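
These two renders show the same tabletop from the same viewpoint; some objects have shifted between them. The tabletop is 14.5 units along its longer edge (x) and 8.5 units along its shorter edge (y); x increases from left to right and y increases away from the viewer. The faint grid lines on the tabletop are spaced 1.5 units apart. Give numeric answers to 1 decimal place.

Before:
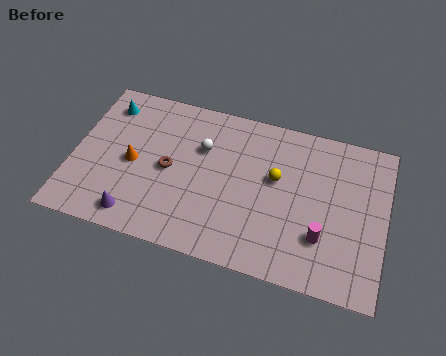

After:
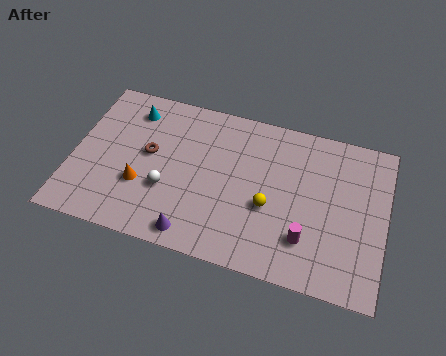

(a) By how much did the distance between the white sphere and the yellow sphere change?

+1.1

The distance was about 3.6 in the first image and 4.7 in the second, so they moved 1.1 units further apart.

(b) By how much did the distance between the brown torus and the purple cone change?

+1.2

They were about 3.2 units apart before and 4.4 after — 1.2 units further apart.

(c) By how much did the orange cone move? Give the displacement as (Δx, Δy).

(0.5, -1.1)

The orange cone was at about (2.8, 4.0) and moved to about (3.3, 2.9).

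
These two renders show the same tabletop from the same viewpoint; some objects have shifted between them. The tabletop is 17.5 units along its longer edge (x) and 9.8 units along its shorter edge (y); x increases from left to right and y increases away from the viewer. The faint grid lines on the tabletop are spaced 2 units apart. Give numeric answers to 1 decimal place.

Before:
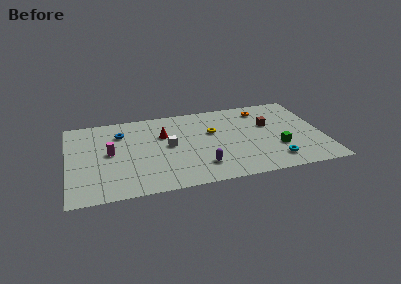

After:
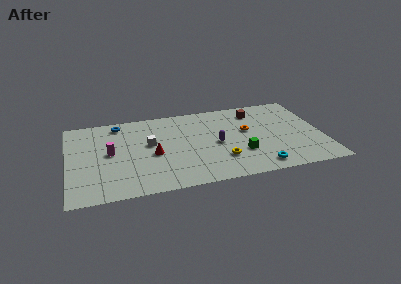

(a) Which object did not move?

the magenta cylinder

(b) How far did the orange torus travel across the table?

2.7

The orange torus moved from about (13.6, 8.1) to (12.4, 5.7), a distance of √(1.2² + 2.4²) ≈ 2.7.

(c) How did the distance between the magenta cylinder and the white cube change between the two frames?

-1.3

They were about 4.0 units apart before and 2.7 after — 1.3 units closer together.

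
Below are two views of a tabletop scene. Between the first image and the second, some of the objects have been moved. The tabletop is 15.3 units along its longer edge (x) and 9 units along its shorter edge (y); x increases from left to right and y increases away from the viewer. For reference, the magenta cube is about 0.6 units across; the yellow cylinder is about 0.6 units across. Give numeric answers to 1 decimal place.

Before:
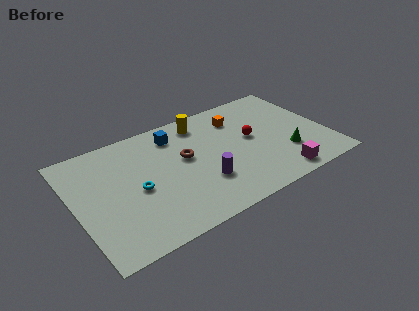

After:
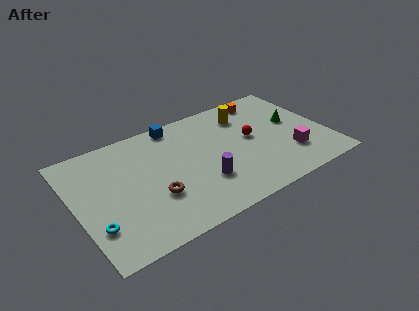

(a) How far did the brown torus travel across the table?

3.0

The brown torus was near (6.7, 5.2) before and (4.5, 3.1) after, so it travelled √(2.2² + 2.1²) ≈ 3.0 units.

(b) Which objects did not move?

the red sphere and the purple cylinder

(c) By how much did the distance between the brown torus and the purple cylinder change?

+0.4

The distance was about 2.5 in the first image and 2.9 in the second, so they moved 0.4 units further apart.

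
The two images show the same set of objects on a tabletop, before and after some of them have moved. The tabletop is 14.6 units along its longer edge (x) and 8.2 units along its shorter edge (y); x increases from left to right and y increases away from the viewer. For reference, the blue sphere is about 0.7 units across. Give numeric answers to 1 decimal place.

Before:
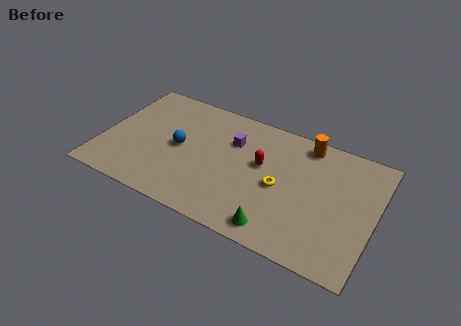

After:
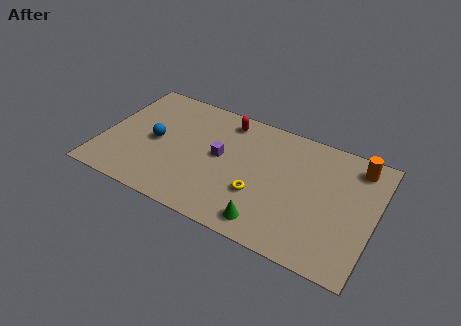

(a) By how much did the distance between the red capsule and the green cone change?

+2.6

Before: roughly 3.9 units apart; after: 6.5. That's 2.6 units further apart.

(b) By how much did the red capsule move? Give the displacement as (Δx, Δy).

(-2.2, 2.2)

The red capsule was at about (8.5, 4.8) and moved to about (6.3, 7.0).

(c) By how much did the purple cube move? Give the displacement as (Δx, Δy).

(-0.5, -1.3)

The purple cube was at about (6.8, 5.7) and moved to about (6.3, 4.4).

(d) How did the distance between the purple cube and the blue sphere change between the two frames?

+0.4

Before: roughly 3.1 units apart; after: 3.5. That's 0.4 units further apart.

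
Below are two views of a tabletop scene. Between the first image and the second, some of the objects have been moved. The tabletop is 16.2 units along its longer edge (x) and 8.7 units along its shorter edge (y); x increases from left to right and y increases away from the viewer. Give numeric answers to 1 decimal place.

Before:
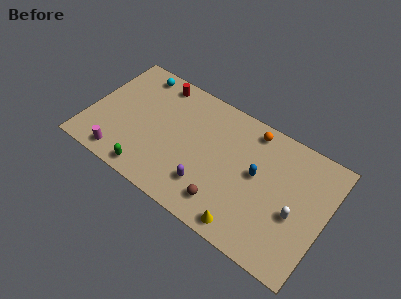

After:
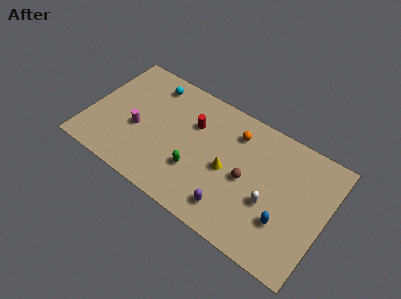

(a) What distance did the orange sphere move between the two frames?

1.3

The orange sphere was near (10.7, 7.6) before and (9.7, 6.8) after, so it travelled √(1.0² + 0.8²) ≈ 1.3 units.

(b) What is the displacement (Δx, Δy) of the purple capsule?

(1.8, -0.6)

The purple capsule was at about (8.5, 2.2) and moved to about (10.3, 1.6).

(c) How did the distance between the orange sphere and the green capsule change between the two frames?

-4.4

The distance was about 8.9 in the first image and 4.5 in the second, so they moved 4.4 units closer together.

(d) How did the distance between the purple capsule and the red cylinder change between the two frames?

-1.5

Before: roughly 7.0 units apart; after: 5.5. That's 1.5 units closer together.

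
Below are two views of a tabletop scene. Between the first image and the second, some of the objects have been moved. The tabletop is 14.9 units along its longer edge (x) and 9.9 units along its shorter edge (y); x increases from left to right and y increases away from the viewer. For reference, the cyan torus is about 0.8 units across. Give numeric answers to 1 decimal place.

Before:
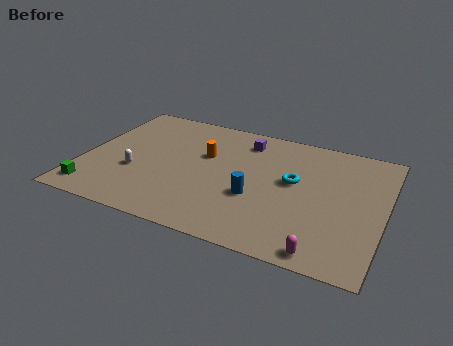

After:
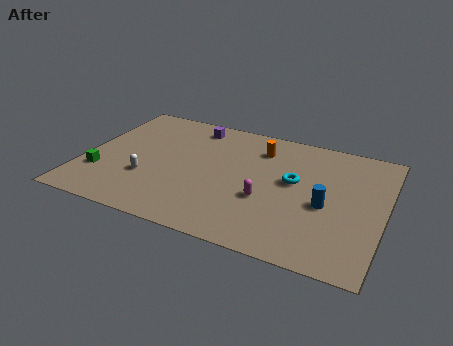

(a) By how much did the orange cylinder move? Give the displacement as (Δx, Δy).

(2.6, 1.5)

The orange cylinder started near (5.9, 6.2) and ended near (8.5, 7.7).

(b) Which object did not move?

the cyan torus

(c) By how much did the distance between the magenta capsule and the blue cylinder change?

-1.6

The distance was about 4.6 in the first image and 3.0 in the second, so they moved 1.6 units closer together.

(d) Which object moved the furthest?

the magenta capsule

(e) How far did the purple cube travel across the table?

2.7

The purple cube moved from about (7.7, 8.1) to (5.0, 8.5), a distance of √(2.7² + 0.4²) ≈ 2.7.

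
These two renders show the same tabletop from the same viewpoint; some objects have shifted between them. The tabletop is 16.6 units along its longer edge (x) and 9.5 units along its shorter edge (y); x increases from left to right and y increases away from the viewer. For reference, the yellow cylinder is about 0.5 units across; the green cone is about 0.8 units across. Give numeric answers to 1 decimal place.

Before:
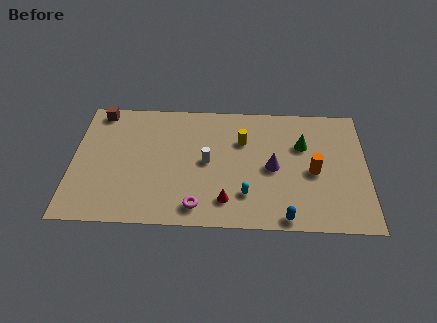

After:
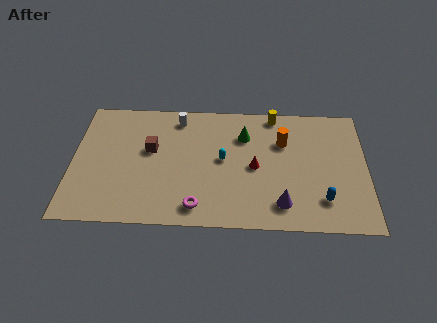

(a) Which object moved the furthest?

the brown cube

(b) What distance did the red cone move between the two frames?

3.1

The red cone moved from about (8.7, 1.9) to (10.3, 4.5), a distance of √(1.6² + 2.6²) ≈ 3.1.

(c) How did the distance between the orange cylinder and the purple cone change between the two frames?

+2.4

The distance was about 2.3 in the first image and 4.7 in the second, so they moved 2.4 units further apart.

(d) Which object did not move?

the magenta torus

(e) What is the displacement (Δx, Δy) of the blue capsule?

(2.1, 1.4)

From the two frames, the blue capsule sits at roughly (12.0, 0.8) before and (14.1, 2.2) after.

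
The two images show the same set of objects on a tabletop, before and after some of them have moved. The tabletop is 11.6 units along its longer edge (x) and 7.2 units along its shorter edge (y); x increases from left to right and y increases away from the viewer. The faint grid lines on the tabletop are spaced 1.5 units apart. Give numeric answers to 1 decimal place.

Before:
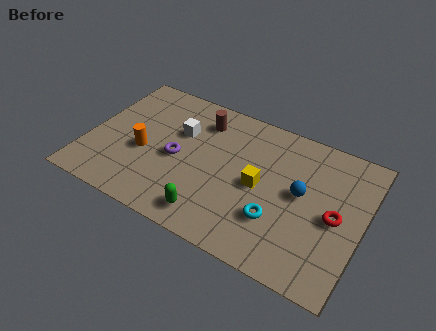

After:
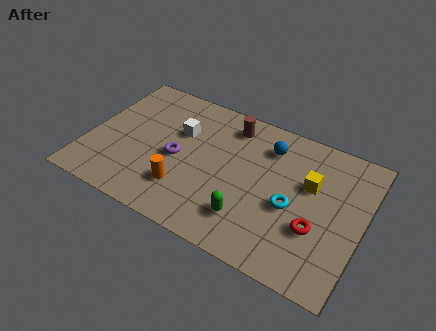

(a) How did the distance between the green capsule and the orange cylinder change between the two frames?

-0.9

Before: roughly 3.7 units apart; after: 2.8. That's 0.9 units closer together.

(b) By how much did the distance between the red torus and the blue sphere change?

+2.3

Before: roughly 1.6 units apart; after: 3.9. That's 2.3 units further apart.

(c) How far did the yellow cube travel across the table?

2.2

The yellow cube was near (7.3, 3.5) before and (9.3, 4.5) after, so it travelled √(2.0² + 1.0²) ≈ 2.2 units.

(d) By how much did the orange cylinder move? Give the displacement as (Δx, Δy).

(1.9, -1.1)

From the two frames, the orange cylinder sits at roughly (2.4, 3.0) before and (4.3, 1.9) after.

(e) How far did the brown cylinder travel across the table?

1.2

The brown cylinder moved from about (4.5, 5.7) to (5.7, 6.0), a distance of √(1.2² + 0.3²) ≈ 1.2.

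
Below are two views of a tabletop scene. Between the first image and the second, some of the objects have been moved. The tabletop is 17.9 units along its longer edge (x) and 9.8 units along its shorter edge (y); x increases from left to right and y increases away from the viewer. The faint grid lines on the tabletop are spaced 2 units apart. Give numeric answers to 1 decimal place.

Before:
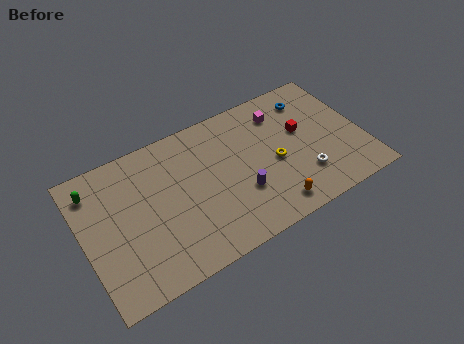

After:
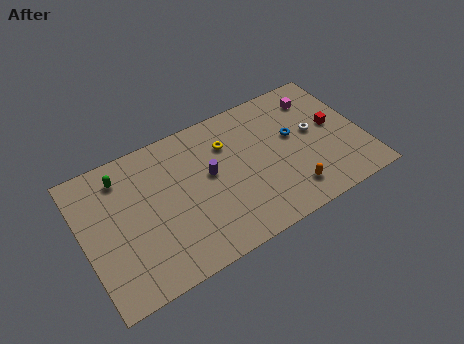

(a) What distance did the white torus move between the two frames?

3.0

The white torus was near (13.8, 2.6) before and (14.9, 5.4) after, so it travelled √(1.1² + 2.8²) ≈ 3.0 units.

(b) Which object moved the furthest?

the yellow torus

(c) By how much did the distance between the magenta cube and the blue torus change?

+0.8

The distance was about 2.0 in the first image and 2.8 in the second, so they moved 0.8 units further apart.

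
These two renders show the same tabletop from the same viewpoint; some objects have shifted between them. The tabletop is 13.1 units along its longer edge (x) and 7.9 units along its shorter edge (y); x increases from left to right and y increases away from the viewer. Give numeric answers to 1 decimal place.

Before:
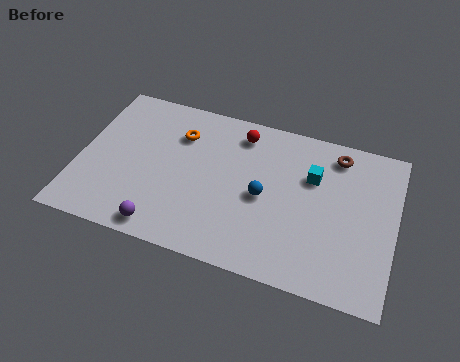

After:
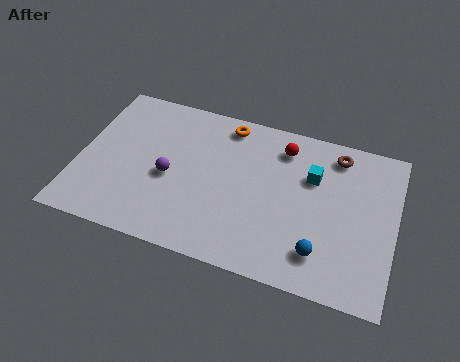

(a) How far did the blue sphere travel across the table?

3.2

The blue sphere moved from about (7.7, 3.7) to (10.2, 1.7), a distance of √(2.5² + 2.0²) ≈ 3.2.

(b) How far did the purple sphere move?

2.6

The purple sphere was near (3.8, 0.9) before and (3.8, 3.5) after, so it travelled √(0.0² + 2.6²) ≈ 2.6 units.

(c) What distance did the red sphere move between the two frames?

1.8

The red sphere moved from about (6.5, 6.6) to (8.3, 6.4), a distance of √(1.8² + 0.2²) ≈ 1.8.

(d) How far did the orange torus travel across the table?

2.2

The orange torus was near (4.0, 5.8) before and (5.9, 6.9) after, so it travelled √(1.9² + 1.1²) ≈ 2.2 units.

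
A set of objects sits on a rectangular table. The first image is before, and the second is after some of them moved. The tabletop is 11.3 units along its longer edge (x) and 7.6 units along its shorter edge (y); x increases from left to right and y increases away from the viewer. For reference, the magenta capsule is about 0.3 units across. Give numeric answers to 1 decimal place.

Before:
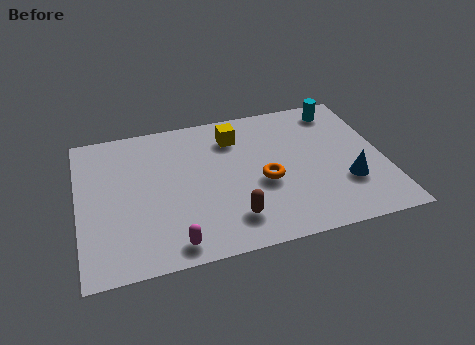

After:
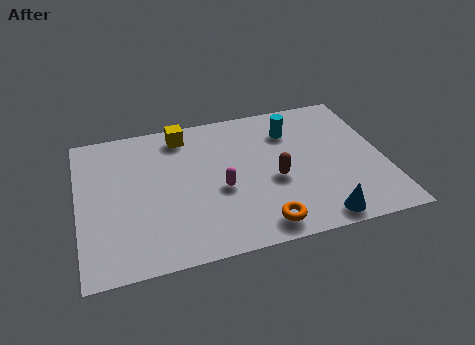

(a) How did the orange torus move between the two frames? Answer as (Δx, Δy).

(-0.3, -2.2)

The orange torus was at about (6.8, 3.2) and moved to about (6.5, 1.0).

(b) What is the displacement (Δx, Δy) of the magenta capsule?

(1.9, 2.3)

The magenta capsule was at about (3.3, 0.9) and moved to about (5.2, 3.2).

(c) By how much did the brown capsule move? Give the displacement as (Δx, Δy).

(1.7, 1.6)

The brown capsule was at about (5.5, 1.6) and moved to about (7.2, 3.2).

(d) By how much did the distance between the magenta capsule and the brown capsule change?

-0.3

Before: roughly 2.3 units apart; after: 2.0. That's 0.3 units closer together.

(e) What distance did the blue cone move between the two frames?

2.0

From (9.8, 2.4) to (8.6, 0.8), the blue cone covered √(1.2² + 1.6²) ≈ 2.0 units.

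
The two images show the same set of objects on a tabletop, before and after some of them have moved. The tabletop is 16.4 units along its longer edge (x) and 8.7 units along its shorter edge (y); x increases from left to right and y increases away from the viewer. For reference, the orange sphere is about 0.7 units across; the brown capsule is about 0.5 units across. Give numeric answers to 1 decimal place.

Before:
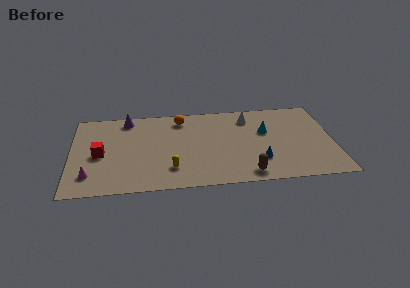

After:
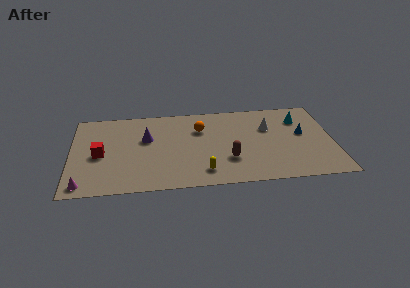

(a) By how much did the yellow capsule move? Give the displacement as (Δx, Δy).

(2.0, -0.5)

The yellow capsule was at about (6.2, 2.1) and moved to about (8.2, 1.6).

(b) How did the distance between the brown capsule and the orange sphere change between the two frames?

-3.6

Before: roughly 7.4 units apart; after: 3.8. That's 3.6 units closer together.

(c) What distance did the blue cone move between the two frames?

3.8

The blue cone moved from about (11.7, 2.4) to (14.5, 4.9), a distance of √(2.8² + 2.5²) ≈ 3.8.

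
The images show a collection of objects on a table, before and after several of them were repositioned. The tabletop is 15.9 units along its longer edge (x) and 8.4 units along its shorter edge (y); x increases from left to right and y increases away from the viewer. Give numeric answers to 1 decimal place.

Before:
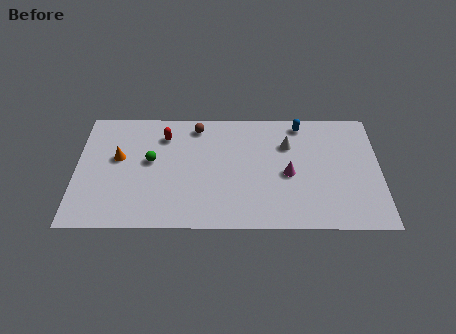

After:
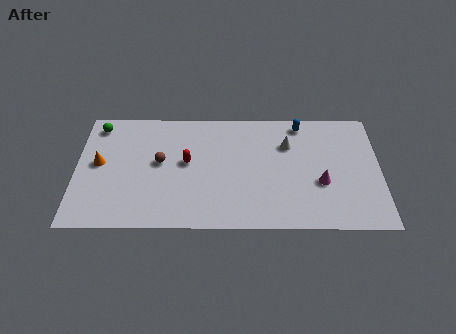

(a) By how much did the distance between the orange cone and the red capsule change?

+1.7

Before: roughly 2.9 units apart; after: 4.6. That's 1.7 units further apart.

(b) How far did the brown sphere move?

3.2

The brown sphere moved from about (6.3, 7.2) to (4.4, 4.6), a distance of √(1.9² + 2.6²) ≈ 3.2.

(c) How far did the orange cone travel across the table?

1.1

From (2.2, 4.9) to (1.2, 4.5), the orange cone covered √(1.0² + 0.4²) ≈ 1.1 units.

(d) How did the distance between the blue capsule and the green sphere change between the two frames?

+2.4

Before: roughly 8.3 units apart; after: 10.7. That's 2.4 units further apart.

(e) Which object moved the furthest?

the green sphere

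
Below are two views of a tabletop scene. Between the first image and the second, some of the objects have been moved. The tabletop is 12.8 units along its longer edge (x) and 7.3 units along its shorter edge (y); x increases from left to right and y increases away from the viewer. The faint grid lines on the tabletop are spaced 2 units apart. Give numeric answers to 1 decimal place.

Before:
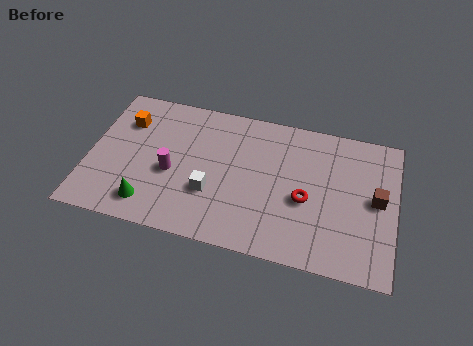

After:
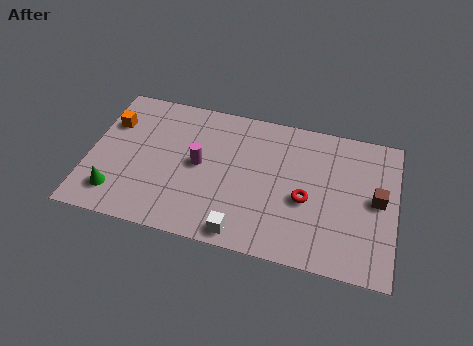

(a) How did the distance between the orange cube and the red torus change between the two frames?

+0.5

The distance was about 8.0 in the first image and 8.5 in the second, so they moved 0.5 units further apart.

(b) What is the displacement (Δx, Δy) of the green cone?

(-1.4, 0.2)

From the two frames, the green cone sits at roughly (2.7, 1.3) before and (1.3, 1.5) after.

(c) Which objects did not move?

the red torus and the brown cube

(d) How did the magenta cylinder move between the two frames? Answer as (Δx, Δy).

(1.1, 0.7)

The magenta cylinder was at about (3.5, 3.1) and moved to about (4.6, 3.8).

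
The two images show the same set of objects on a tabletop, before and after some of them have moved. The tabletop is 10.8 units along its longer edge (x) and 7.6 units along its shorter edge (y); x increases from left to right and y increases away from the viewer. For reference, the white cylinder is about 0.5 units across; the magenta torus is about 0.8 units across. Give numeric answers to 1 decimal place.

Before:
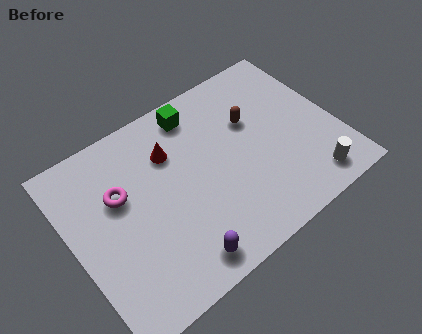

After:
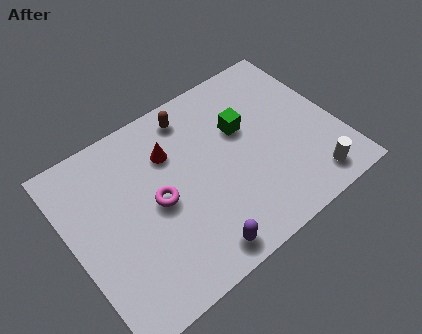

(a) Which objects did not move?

the red cone and the white cylinder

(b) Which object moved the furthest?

the brown capsule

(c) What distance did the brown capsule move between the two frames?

2.7

The brown capsule was near (7.6, 4.9) before and (5.4, 6.5) after, so it travelled √(2.2² + 1.6²) ≈ 2.7 units.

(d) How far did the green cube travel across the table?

2.3

The green cube moved from about (5.6, 6.5) to (7.2, 4.8), a distance of √(1.6² + 1.7²) ≈ 2.3.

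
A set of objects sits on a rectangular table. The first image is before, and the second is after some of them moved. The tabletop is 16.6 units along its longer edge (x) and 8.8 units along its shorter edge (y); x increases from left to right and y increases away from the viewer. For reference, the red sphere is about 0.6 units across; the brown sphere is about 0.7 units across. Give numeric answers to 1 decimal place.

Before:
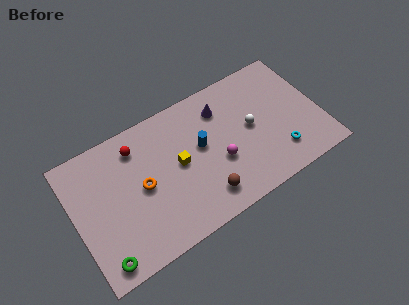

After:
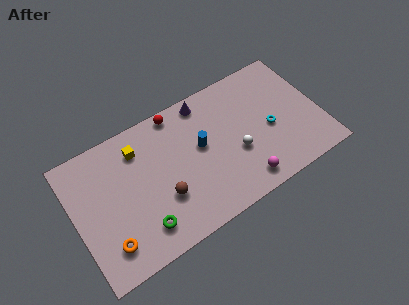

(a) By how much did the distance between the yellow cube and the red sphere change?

-0.5

Before: roughly 3.5 units apart; after: 3.0. That's 0.5 units closer together.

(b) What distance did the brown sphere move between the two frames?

2.9

From (8.3, 1.7) to (5.7, 3.0), the brown sphere covered √(2.6² + 1.3²) ≈ 2.9 units.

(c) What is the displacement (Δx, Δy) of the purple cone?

(-1.0, 1.0)

The purple cone started near (10.3, 6.8) and ended near (9.3, 7.8).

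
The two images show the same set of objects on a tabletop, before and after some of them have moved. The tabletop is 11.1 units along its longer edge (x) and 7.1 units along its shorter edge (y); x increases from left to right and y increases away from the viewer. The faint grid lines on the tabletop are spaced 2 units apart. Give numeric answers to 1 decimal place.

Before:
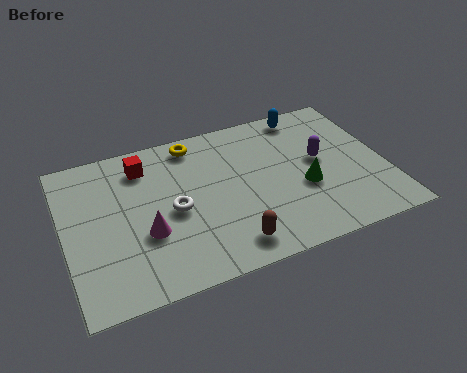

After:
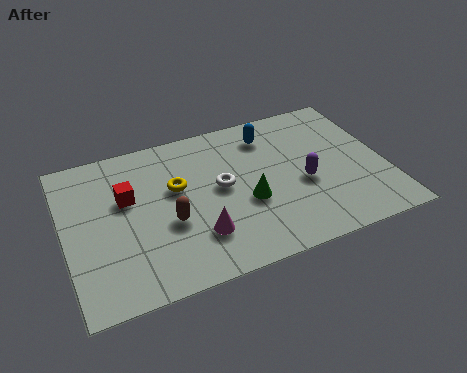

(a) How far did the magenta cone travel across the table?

1.8

The magenta cone moved from about (2.7, 2.6) to (4.4, 1.9), a distance of √(1.7² + 0.7²) ≈ 1.8.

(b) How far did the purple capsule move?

1.1

From (8.9, 3.9) to (8.2, 3.0), the purple capsule covered √(0.7² + 0.9²) ≈ 1.1 units.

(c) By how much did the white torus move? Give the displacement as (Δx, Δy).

(1.7, 0.5)

The white torus started near (3.7, 3.3) and ended near (5.4, 3.8).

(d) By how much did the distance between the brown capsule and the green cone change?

-0.6

They were about 3.3 units apart before and 2.7 after — 0.6 units closer together.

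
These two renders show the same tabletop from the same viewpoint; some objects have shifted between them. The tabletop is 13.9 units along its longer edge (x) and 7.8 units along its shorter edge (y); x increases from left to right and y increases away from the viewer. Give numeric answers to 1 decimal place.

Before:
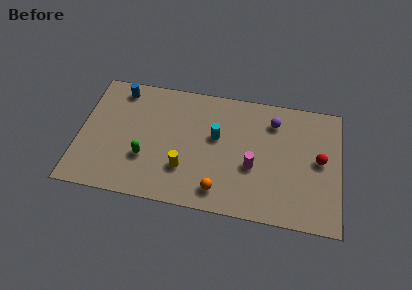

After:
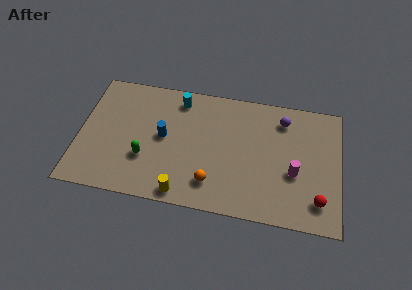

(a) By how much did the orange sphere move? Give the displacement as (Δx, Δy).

(-0.4, 0.4)

The orange sphere started near (7.6, 1.3) and ended near (7.2, 1.7).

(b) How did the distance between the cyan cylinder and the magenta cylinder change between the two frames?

+4.7

They were about 2.5 units apart before and 7.2 after — 4.7 units further apart.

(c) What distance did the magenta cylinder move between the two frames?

2.2

From (9.3, 3.1) to (11.5, 3.1), the magenta cylinder covered √(2.2² + 0.0²) ≈ 2.2 units.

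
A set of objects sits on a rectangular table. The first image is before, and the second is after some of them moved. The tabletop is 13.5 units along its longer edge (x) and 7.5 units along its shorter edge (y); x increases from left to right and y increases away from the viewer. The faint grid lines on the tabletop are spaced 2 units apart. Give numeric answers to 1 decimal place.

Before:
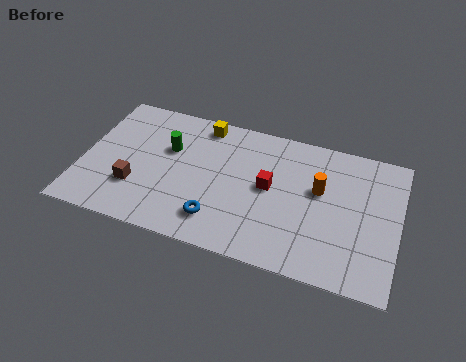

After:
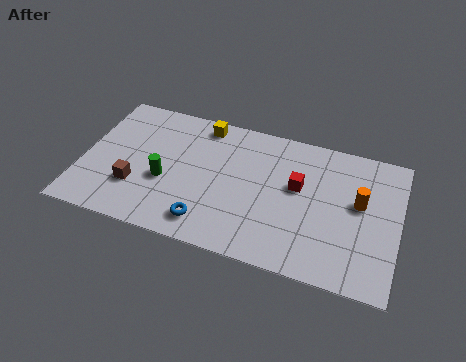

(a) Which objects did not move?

the yellow cube and the brown cube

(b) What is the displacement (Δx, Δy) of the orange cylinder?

(1.7, -0.2)

The orange cylinder started near (10.1, 4.5) and ended near (11.8, 4.3).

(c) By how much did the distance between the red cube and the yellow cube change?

+0.8

Before: roughly 4.0 units apart; after: 4.8. That's 0.8 units further apart.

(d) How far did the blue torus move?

0.5

The blue torus was near (6.0, 1.6) before and (5.6, 1.3) after, so it travelled √(0.4² + 0.3²) ≈ 0.5 units.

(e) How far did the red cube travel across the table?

1.3

The red cube was near (8.0, 4.0) before and (9.2, 4.4) after, so it travelled √(1.2² + 0.4²) ≈ 1.3 units.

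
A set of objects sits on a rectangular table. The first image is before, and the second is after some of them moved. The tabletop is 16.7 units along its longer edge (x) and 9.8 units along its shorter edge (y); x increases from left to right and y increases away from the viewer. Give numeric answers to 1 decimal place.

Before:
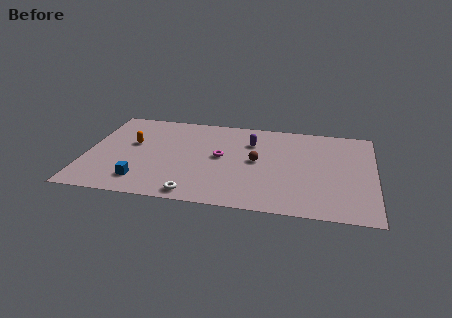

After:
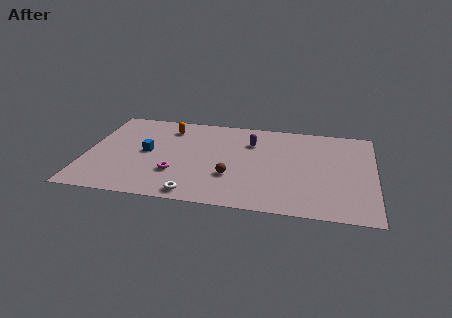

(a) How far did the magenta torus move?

3.3

The magenta torus was near (7.8, 5.2) before and (5.3, 3.0) after, so it travelled √(2.5² + 2.2²) ≈ 3.3 units.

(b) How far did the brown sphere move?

2.4

From (9.9, 5.1) to (8.5, 3.2), the brown sphere covered √(1.4² + 1.9²) ≈ 2.4 units.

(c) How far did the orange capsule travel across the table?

2.9

The orange capsule was near (2.6, 5.8) before and (4.6, 7.9) after, so it travelled √(2.0² + 2.1²) ≈ 2.9 units.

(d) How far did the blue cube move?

3.1

The blue cube moved from about (3.4, 1.9) to (3.5, 5.0), a distance of √(0.1² + 3.1²) ≈ 3.1.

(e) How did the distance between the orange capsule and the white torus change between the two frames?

+1.0

The distance was about 6.2 in the first image and 7.2 in the second, so they moved 1.0 units further apart.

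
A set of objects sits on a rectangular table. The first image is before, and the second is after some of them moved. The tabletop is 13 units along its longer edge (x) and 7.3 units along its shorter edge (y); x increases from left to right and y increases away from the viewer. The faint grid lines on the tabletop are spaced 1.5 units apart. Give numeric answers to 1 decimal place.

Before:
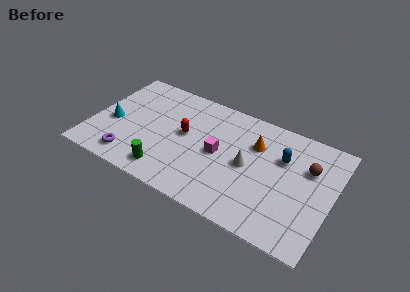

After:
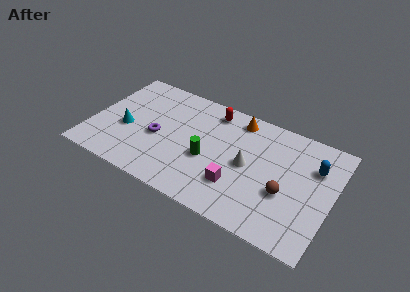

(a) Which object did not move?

the white cone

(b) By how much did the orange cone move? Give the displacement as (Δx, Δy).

(-1.1, 1.2)

The orange cone was at about (8.7, 5.1) and moved to about (7.6, 6.3).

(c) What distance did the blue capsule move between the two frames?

1.7

The blue capsule moved from about (10.2, 4.9) to (11.9, 5.1), a distance of √(1.7² + 0.2²) ≈ 1.7.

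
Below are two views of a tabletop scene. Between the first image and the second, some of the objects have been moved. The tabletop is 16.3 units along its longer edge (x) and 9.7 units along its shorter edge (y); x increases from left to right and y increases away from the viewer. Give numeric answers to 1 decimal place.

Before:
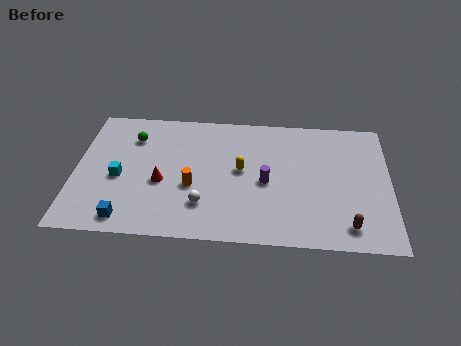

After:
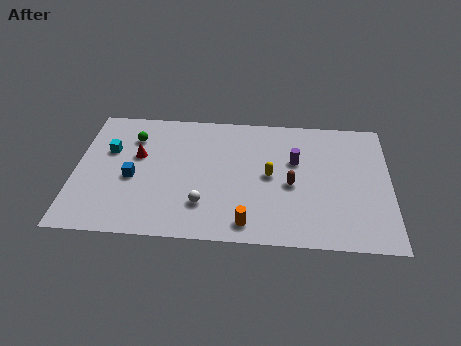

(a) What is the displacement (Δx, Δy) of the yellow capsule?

(1.5, -0.3)

The yellow capsule was at about (8.6, 5.2) and moved to about (10.1, 4.9).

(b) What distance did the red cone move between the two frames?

2.3

From (4.5, 4.0) to (3.2, 5.9), the red cone covered √(1.3² + 1.9²) ≈ 2.3 units.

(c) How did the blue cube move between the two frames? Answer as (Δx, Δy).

(0.2, 3.0)

The blue cube started near (2.8, 1.2) and ended near (3.0, 4.2).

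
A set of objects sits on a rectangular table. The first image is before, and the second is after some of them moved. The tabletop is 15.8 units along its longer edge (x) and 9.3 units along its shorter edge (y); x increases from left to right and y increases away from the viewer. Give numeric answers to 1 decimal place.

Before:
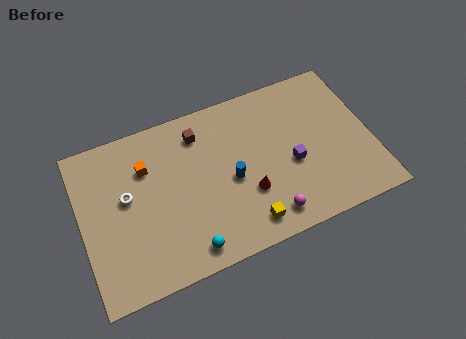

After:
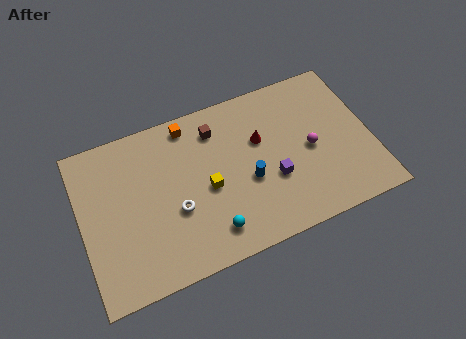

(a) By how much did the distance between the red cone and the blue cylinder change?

+0.9

Before: roughly 1.4 units apart; after: 2.3. That's 0.9 units further apart.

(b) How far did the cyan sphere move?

1.4

The cyan sphere was near (5.4, 1.2) before and (6.7, 1.7) after, so it travelled √(1.3² + 0.5²) ≈ 1.4 units.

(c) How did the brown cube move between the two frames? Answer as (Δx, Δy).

(0.9, -0.1)

The brown cube was at about (6.7, 7.5) and moved to about (7.6, 7.4).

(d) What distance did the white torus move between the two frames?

3.0

From (2.5, 5.3) to (5.0, 3.6), the white torus covered √(2.5² + 1.7²) ≈ 3.0 units.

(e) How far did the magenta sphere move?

4.0

The magenta sphere was near (9.8, 1.4) before and (12.5, 4.4) after, so it travelled √(2.7² + 3.0²) ≈ 4.0 units.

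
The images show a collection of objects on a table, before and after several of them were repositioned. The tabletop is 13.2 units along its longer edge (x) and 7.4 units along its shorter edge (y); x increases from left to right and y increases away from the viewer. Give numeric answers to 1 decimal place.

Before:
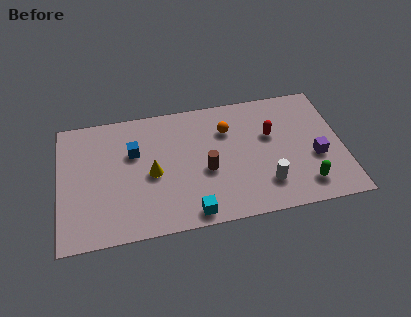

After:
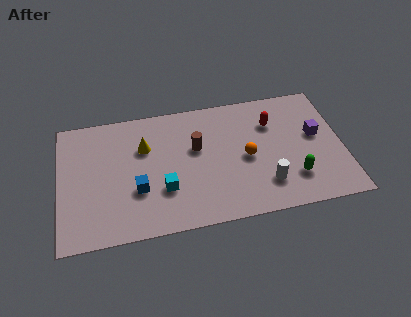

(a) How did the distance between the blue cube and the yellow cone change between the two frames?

+0.8

They were about 1.6 units apart before and 2.4 after — 0.8 units further apart.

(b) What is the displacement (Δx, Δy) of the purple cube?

(0.1, 1.3)

The purple cube was at about (11.9, 2.9) and moved to about (12.0, 4.2).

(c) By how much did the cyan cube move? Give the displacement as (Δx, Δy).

(-1.2, 1.6)

The cyan cube started near (6.0, 0.8) and ended near (4.8, 2.4).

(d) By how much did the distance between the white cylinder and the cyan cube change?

+1.1

They were about 3.6 units apart before and 4.7 after — 1.1 units further apart.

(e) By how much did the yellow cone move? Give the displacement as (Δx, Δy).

(-0.3, 1.6)

The yellow cone was at about (4.3, 3.4) and moved to about (4.0, 5.0).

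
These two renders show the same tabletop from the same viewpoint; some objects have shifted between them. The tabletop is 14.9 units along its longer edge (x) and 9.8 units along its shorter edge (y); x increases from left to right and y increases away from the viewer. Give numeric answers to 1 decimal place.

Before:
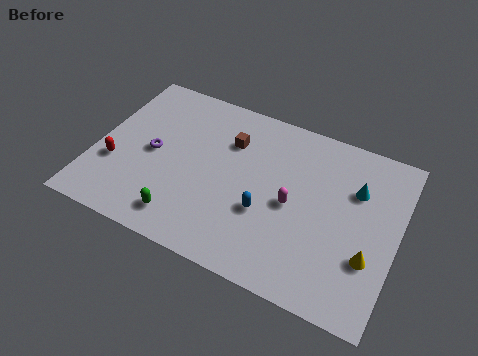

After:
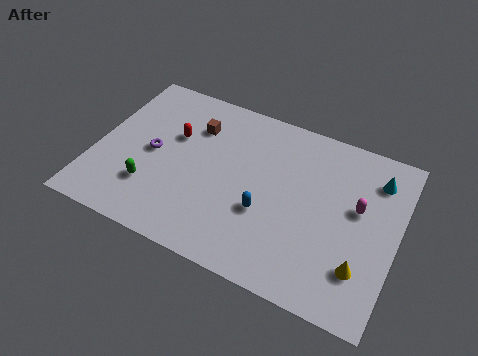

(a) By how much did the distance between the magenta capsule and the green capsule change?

+4.5

The distance was about 5.8 in the first image and 10.3 in the second, so they moved 4.5 units further apart.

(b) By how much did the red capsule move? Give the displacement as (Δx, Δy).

(2.6, 2.8)

The red capsule started near (1.1, 3.4) and ended near (3.7, 6.2).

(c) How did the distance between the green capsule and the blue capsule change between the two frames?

+1.4

Before: roughly 4.3 units apart; after: 5.7. That's 1.4 units further apart.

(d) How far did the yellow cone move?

0.8

The yellow cone moved from about (13.7, 3.2) to (13.4, 2.5), a distance of √(0.3² + 0.7²) ≈ 0.8.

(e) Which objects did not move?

the blue capsule and the purple torus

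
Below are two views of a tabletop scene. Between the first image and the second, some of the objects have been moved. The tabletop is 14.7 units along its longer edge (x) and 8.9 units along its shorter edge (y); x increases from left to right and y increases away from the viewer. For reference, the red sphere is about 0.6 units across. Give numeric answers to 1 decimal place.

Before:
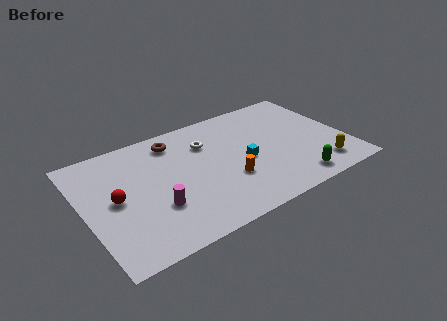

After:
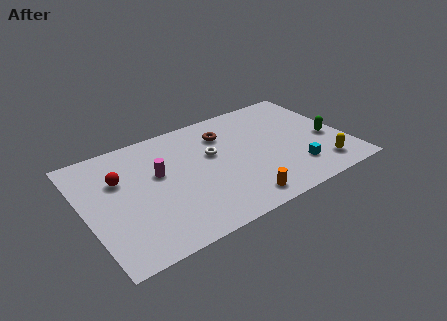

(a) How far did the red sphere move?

1.5

From (1.7, 4.5) to (2.1, 5.9), the red sphere covered √(0.4² + 1.4²) ≈ 1.5 units.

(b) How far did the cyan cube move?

3.2

From (8.9, 4.0) to (11.5, 2.1), the cyan cube covered √(2.6² + 1.9²) ≈ 3.2 units.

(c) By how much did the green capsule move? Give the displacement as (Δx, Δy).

(2.4, 2.5)

From the two frames, the green capsule sits at roughly (11.3, 1.2) before and (13.7, 3.7) after.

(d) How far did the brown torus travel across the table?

2.9

The brown torus was near (5.4, 7.4) before and (8.2, 6.7) after, so it travelled √(2.8² + 0.7²) ≈ 2.9 units.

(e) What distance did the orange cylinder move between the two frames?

1.8

The orange cylinder moved from about (7.8, 3.0) to (8.1, 1.2), a distance of √(0.3² + 1.8²) ≈ 1.8.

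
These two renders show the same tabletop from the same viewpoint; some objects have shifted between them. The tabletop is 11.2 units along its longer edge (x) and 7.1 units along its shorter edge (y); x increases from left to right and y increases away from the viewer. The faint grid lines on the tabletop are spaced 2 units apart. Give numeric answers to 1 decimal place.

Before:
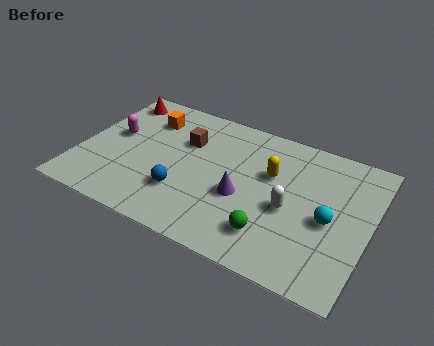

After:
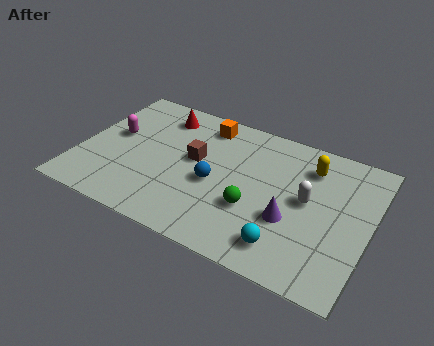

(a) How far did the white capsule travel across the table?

0.9

The white capsule moved from about (8.2, 3.1) to (8.8, 3.8), a distance of √(0.6² + 0.7²) ≈ 0.9.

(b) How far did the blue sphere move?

1.5

From (4.2, 2.1) to (5.3, 3.1), the blue sphere covered √(1.1² + 1.0²) ≈ 1.5 units.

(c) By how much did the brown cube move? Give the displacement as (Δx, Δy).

(0.5, -0.8)

The brown cube started near (3.9, 4.8) and ended near (4.4, 4.0).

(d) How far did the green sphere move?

1.2

The green sphere moved from about (7.7, 1.6) to (6.9, 2.5), a distance of √(0.8² + 0.9²) ≈ 1.2.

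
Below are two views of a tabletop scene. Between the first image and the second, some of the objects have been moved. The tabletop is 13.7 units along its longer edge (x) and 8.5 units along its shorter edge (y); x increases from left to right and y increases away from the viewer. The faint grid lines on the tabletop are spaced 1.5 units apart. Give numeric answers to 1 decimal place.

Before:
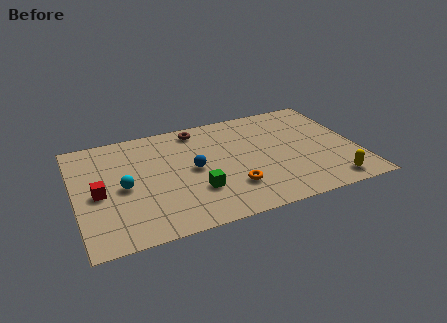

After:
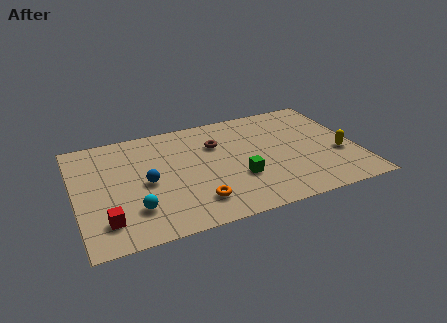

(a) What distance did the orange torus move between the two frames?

1.9

The orange torus was near (7.4, 2.3) before and (5.6, 1.8) after, so it travelled √(1.8² + 0.5²) ≈ 1.9 units.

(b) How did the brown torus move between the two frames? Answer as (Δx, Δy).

(0.8, -1.5)

The brown torus was at about (6.2, 7.4) and moved to about (7.0, 5.9).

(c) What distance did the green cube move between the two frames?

2.1

The green cube was near (5.7, 2.6) before and (7.8, 2.9) after, so it travelled √(2.1² + 0.3²) ≈ 2.1 units.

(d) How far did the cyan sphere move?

1.8

The cyan sphere was near (2.3, 4.0) before and (2.7, 2.2) after, so it travelled √(0.4² + 1.8²) ≈ 1.8 units.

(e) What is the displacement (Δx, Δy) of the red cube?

(0.2, -2.1)

The red cube was at about (1.1, 3.9) and moved to about (1.3, 1.8).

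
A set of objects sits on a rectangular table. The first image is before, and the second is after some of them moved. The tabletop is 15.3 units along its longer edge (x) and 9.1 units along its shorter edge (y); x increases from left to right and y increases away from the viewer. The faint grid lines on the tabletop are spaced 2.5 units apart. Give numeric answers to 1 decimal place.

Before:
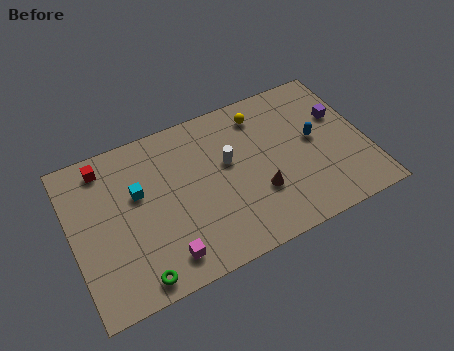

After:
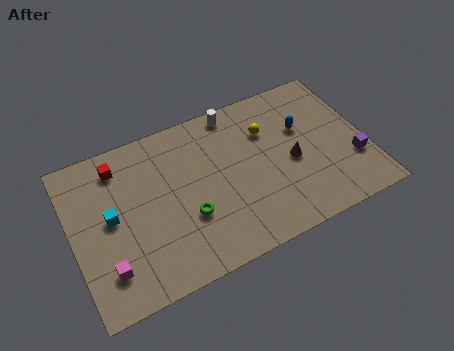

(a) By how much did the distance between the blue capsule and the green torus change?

-3.6

The distance was about 10.5 in the first image and 6.9 in the second, so they moved 3.6 units closer together.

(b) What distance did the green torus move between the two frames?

3.6

From (2.9, 1.0) to (5.8, 3.2), the green torus covered √(2.9² + 2.2²) ≈ 3.6 units.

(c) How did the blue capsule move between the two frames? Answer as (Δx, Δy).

(-0.5, 0.9)

From the two frames, the blue capsule sits at roughly (12.7, 4.9) before and (12.2, 5.8) after.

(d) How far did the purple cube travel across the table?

2.9

From (14.2, 5.8) to (14.5, 2.9), the purple cube covered √(0.3² + 2.9²) ≈ 2.9 units.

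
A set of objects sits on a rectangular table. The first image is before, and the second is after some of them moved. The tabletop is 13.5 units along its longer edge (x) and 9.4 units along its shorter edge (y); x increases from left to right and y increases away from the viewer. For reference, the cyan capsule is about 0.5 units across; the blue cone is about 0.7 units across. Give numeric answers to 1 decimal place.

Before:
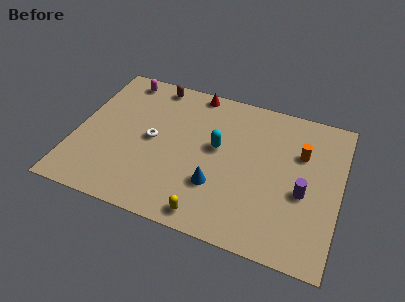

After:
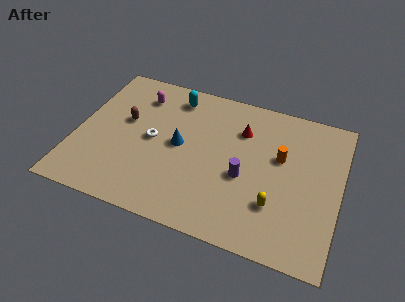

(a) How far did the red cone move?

3.2

The red cone moved from about (5.7, 8.6) to (8.3, 6.8), a distance of √(2.6² + 1.8²) ≈ 3.2.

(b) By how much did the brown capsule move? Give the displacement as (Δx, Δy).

(-1.2, -2.9)

The brown capsule started near (3.6, 8.4) and ended near (2.4, 5.5).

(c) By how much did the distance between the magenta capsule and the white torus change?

-1.2

They were about 4.1 units apart before and 2.9 after — 1.2 units closer together.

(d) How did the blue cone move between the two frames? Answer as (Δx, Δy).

(-2.1, 1.9)

The blue cone started near (7.4, 2.9) and ended near (5.3, 4.8).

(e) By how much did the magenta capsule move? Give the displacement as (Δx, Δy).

(1.0, -0.9)

The magenta capsule started near (1.9, 8.3) and ended near (2.9, 7.4).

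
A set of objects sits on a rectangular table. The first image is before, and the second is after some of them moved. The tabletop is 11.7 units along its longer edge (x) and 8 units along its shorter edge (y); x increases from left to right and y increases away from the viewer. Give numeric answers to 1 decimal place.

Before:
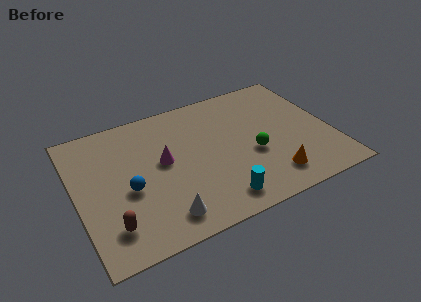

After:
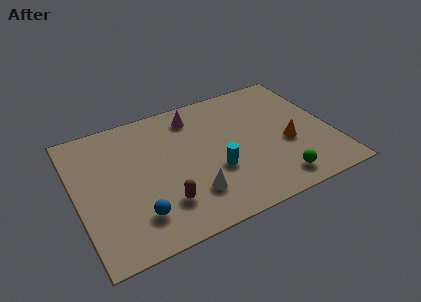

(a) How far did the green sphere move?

2.2

The green sphere moved from about (8.0, 3.2) to (8.8, 1.2), a distance of √(0.8² + 2.0²) ≈ 2.2.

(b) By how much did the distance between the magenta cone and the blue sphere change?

+3.8

Before: roughly 2.0 units apart; after: 5.8. That's 3.8 units further apart.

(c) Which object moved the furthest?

the magenta cone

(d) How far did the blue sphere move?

1.6

The blue sphere moved from about (2.3, 3.4) to (2.5, 1.8), a distance of √(0.2² + 1.6²) ≈ 1.6.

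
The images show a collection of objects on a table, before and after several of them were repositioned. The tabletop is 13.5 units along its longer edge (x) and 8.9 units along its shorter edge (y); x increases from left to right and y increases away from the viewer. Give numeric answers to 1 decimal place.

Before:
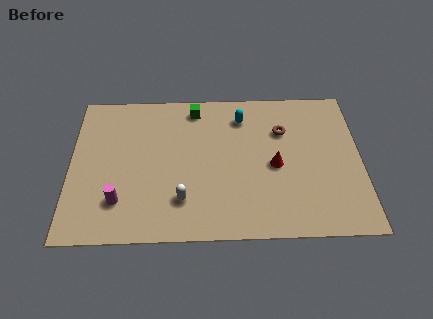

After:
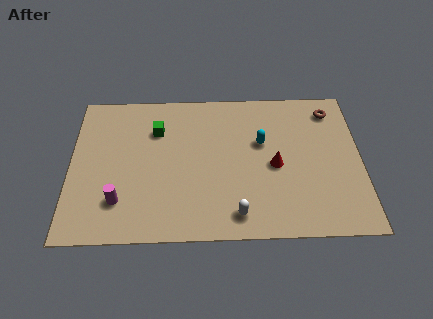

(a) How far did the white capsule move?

2.7

The white capsule moved from about (5.2, 2.2) to (7.7, 1.3), a distance of √(2.5² + 0.9²) ≈ 2.7.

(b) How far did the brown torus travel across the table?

2.6

From (9.9, 6.2) to (12.2, 7.4), the brown torus covered √(2.3² + 1.2²) ≈ 2.6 units.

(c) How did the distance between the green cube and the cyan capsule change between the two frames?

+2.7

The distance was about 2.3 in the first image and 5.0 in the second, so they moved 2.7 units further apart.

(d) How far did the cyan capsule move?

1.8

From (8.0, 7.1) to (8.9, 5.5), the cyan capsule covered √(0.9² + 1.6²) ≈ 1.8 units.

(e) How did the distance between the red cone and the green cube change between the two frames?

+0.8

Before: roughly 5.2 units apart; after: 6.0. That's 0.8 units further apart.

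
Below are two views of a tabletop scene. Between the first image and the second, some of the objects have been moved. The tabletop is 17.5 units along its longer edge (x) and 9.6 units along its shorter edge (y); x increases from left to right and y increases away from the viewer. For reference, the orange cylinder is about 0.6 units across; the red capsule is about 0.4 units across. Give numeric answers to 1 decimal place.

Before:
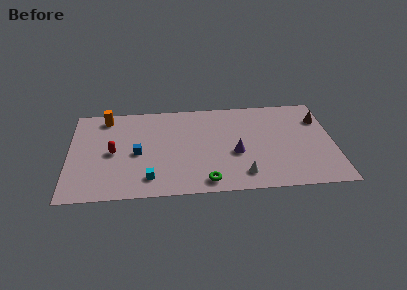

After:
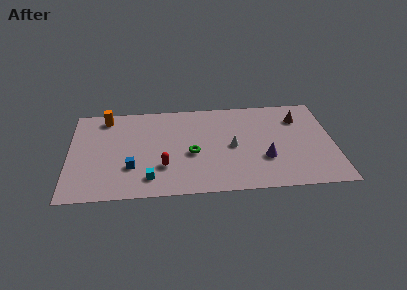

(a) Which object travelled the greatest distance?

the red capsule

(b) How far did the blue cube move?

1.5

From (4.5, 4.4) to (4.1, 3.0), the blue cube covered √(0.4² + 1.4²) ≈ 1.5 units.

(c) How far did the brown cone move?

1.4

The brown cone moved from about (16.7, 7.0) to (15.3, 7.2), a distance of √(1.4² + 0.2²) ≈ 1.4.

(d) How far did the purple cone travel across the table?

2.0

The purple cone moved from about (11.0, 3.9) to (12.9, 3.2), a distance of √(1.9² + 0.7²) ≈ 2.0.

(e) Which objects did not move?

the cyan cube and the orange cylinder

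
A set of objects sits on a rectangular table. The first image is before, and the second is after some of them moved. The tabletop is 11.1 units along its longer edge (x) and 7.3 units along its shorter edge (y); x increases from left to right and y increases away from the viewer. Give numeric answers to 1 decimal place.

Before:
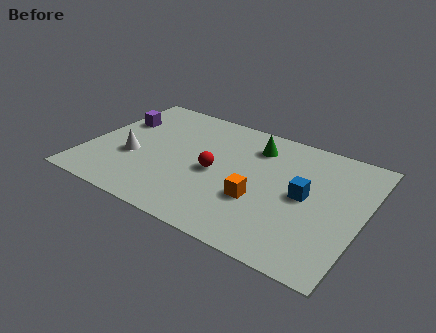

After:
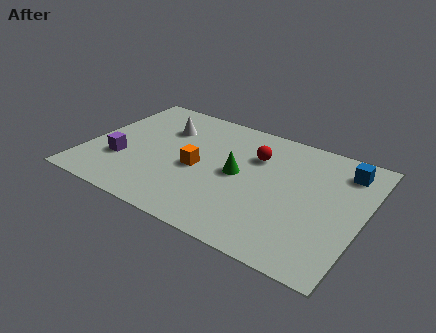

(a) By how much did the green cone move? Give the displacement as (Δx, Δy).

(-0.4, -2.0)

The green cone started near (6.5, 5.7) and ended near (6.1, 3.7).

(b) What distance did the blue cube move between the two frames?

2.6

The blue cube moved from about (8.8, 3.7) to (10.1, 5.9), a distance of √(1.3² + 2.2²) ≈ 2.6.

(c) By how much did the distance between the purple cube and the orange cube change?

-3.5

The distance was about 6.6 in the first image and 3.1 in the second, so they moved 3.5 units closer together.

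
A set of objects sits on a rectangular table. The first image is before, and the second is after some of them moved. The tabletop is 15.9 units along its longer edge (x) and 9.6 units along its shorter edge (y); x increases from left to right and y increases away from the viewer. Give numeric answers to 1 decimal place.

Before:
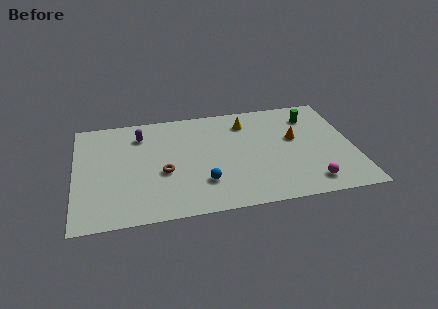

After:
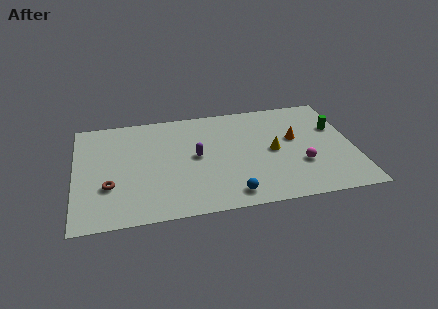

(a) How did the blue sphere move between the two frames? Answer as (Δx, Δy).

(1.5, -1.3)

The blue sphere was at about (7.2, 2.6) and moved to about (8.7, 1.3).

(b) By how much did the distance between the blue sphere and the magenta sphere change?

-1.6

They were about 6.1 units apart before and 4.5 after — 1.6 units closer together.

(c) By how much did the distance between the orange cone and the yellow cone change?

-1.8

They were about 3.4 units apart before and 1.6 after — 1.8 units closer together.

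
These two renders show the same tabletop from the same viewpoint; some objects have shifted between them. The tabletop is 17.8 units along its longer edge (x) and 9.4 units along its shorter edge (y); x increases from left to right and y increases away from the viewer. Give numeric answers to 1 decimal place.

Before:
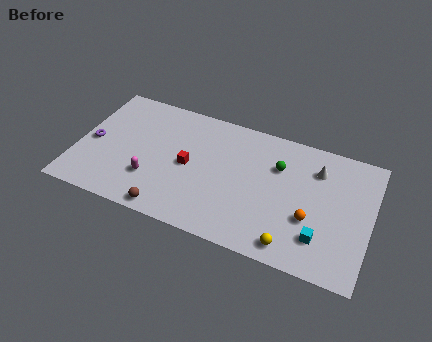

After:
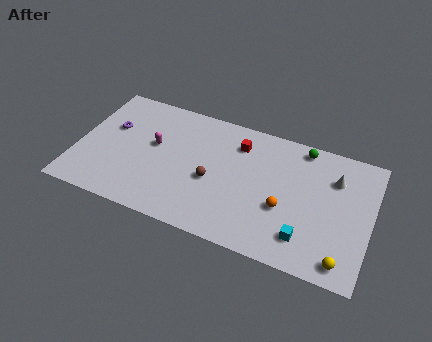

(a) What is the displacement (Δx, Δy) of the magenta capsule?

(-0.1, 2.6)

From the two frames, the magenta capsule sits at roughly (4.7, 2.8) before and (4.6, 5.4) after.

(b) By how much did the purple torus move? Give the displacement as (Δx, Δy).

(1.0, 1.5)

The purple torus was at about (0.9, 4.4) and moved to about (1.9, 5.9).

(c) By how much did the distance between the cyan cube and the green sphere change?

+1.3

Before: roughly 5.1 units apart; after: 6.4. That's 1.3 units further apart.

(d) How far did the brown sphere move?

3.9

From (6.0, 0.9) to (8.3, 4.0), the brown sphere covered √(2.3² + 3.1²) ≈ 3.9 units.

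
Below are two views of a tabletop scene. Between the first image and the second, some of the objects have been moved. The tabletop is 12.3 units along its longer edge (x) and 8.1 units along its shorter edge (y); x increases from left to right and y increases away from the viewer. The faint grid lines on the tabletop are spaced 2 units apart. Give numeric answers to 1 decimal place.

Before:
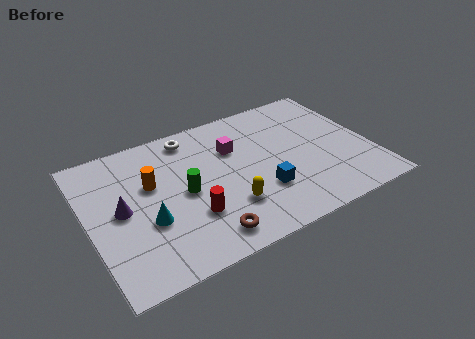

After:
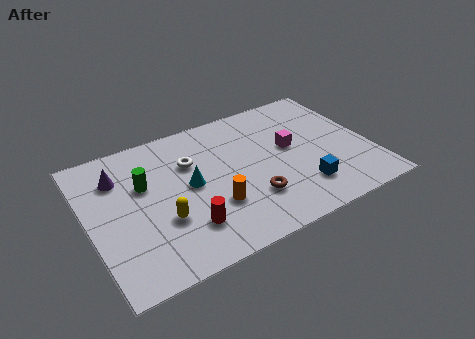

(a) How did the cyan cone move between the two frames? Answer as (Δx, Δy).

(2.0, 1.2)

The cyan cone started near (2.4, 3.0) and ended near (4.4, 4.2).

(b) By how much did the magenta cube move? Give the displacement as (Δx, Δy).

(2.4, -1.0)

The magenta cube was at about (6.5, 5.5) and moved to about (8.9, 4.5).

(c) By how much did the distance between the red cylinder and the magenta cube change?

+1.8

Before: roughly 3.8 units apart; after: 5.6. That's 1.8 units further apart.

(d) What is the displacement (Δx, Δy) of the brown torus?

(2.2, 1.1)

From the two frames, the brown torus sits at roughly (4.6, 1.2) before and (6.8, 2.3) after.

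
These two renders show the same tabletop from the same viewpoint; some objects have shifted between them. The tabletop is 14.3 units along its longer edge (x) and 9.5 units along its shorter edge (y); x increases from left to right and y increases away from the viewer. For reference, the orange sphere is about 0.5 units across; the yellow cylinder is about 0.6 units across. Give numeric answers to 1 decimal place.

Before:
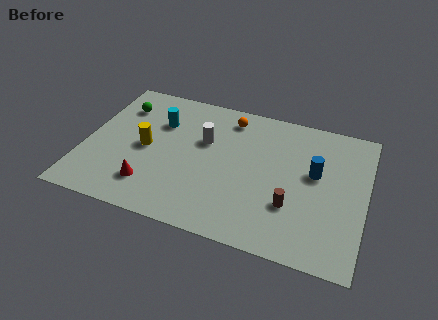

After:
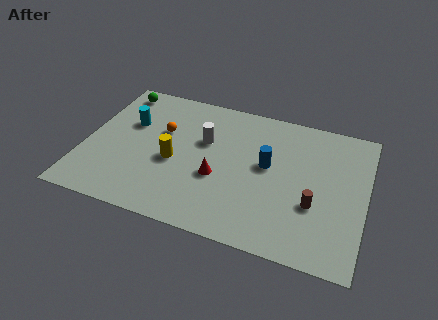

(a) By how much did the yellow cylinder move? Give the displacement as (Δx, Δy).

(1.5, -0.5)

From the two frames, the yellow cylinder sits at roughly (3.1, 4.6) before and (4.6, 4.1) after.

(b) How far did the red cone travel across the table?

3.7

The red cone moved from about (3.6, 2.1) to (6.9, 3.7), a distance of √(3.3² + 1.6²) ≈ 3.7.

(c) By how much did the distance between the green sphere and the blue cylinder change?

-1.7

They were about 10.3 units apart before and 8.6 after — 1.7 units closer together.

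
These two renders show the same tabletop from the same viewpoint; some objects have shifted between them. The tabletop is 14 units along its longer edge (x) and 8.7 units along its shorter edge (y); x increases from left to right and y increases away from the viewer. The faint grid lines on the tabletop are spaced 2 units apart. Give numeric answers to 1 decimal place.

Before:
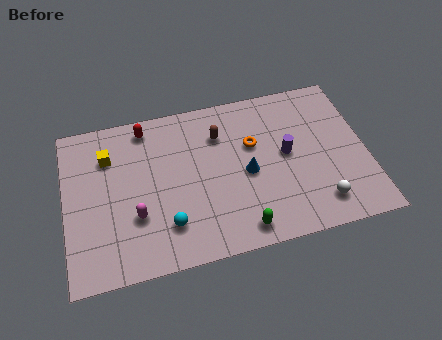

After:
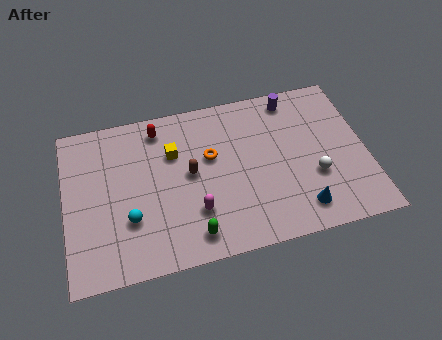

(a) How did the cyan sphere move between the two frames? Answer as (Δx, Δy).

(-1.7, 0.7)

The cyan sphere was at about (4.6, 2.1) and moved to about (2.9, 2.8).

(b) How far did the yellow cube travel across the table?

3.0

The yellow cube moved from about (2.1, 6.4) to (5.1, 5.9), a distance of √(3.0² + 0.5²) ≈ 3.0.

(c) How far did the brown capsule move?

2.3

From (7.3, 6.4) to (5.8, 4.6), the brown capsule covered √(1.5² + 1.8²) ≈ 2.3 units.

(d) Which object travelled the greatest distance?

the blue cone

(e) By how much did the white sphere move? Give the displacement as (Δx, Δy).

(-0.1, 1.5)

The white sphere started near (11.6, 1.6) and ended near (11.5, 3.1).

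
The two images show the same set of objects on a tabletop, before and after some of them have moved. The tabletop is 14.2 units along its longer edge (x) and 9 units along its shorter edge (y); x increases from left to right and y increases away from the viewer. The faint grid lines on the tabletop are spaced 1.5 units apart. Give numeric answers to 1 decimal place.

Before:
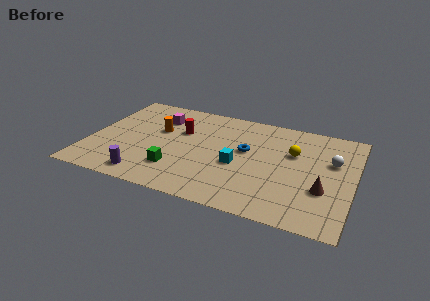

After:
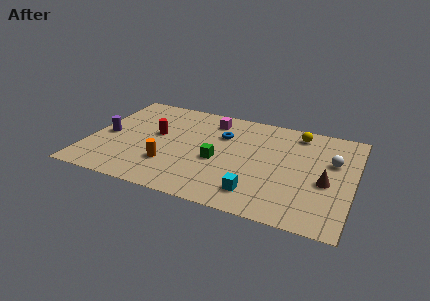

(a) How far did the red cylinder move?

1.5

The red cylinder was near (4.8, 5.8) before and (3.5, 5.1) after, so it travelled √(1.3² + 0.7²) ≈ 1.5 units.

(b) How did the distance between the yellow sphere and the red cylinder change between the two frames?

+1.8

The distance was about 6.1 in the first image and 7.9 in the second, so they moved 1.8 units further apart.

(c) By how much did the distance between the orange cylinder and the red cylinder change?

+1.5

The distance was about 1.2 in the first image and 2.7 in the second, so they moved 1.5 units further apart.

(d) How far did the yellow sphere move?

1.9

From (10.9, 5.8) to (11.0, 7.7), the yellow sphere covered √(0.1² + 1.9²) ≈ 1.9 units.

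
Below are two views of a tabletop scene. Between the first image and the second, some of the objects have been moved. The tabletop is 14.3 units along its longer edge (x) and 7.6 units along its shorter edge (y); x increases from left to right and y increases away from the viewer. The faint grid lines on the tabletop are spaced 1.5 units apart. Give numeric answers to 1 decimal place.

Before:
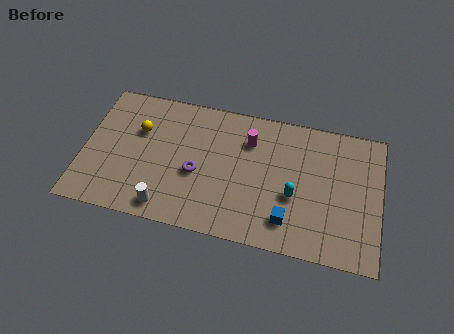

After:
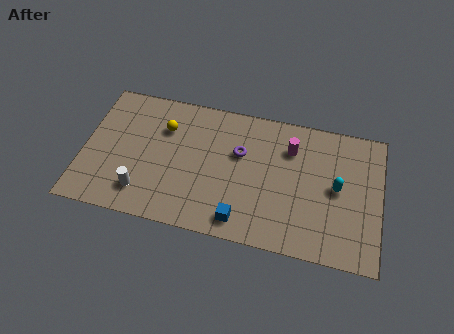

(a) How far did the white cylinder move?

1.3

From (4.2, 1.0) to (3.0, 1.6), the white cylinder covered √(1.2² + 0.6²) ≈ 1.3 units.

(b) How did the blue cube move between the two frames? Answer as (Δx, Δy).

(-2.2, -0.5)

From the two frames, the blue cube sits at roughly (10.0, 1.6) before and (7.8, 1.1) after.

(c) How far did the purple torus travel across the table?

2.6

The purple torus was near (5.5, 3.2) before and (7.5, 4.8) after, so it travelled √(2.0² + 1.6²) ≈ 2.6 units.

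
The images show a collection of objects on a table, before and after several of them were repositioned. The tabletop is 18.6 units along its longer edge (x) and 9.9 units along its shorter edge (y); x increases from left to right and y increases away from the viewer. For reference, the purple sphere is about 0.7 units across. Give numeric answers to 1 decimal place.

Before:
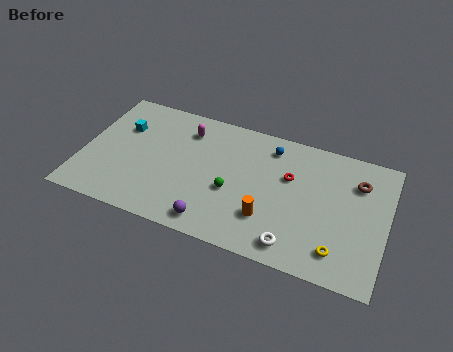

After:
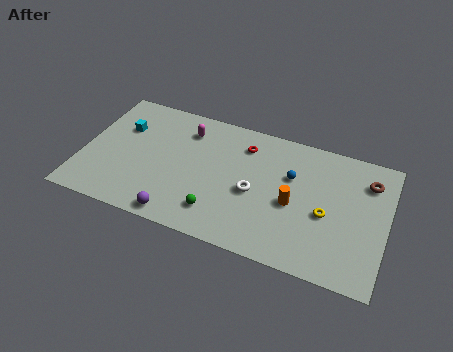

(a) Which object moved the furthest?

the white torus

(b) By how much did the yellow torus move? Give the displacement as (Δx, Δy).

(-0.9, 2.4)

The yellow torus started near (15.9, 1.9) and ended near (15.0, 4.3).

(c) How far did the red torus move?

3.3

The red torus moved from about (12.6, 6.3) to (9.7, 7.8), a distance of √(2.9² + 1.5²) ≈ 3.3.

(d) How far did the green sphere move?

2.0

The green sphere was near (9.3, 4.0) before and (8.6, 2.1) after, so it travelled √(0.7² + 1.9²) ≈ 2.0 units.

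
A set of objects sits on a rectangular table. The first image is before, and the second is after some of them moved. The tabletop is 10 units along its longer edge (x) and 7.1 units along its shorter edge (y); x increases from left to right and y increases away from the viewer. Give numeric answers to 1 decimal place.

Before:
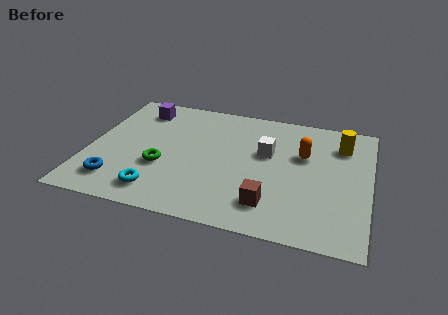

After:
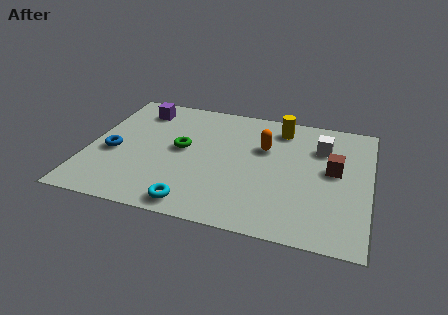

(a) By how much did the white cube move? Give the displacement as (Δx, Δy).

(1.9, 0.8)

The white cube was at about (6.3, 4.3) and moved to about (8.2, 5.1).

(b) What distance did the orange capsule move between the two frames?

1.4

From (7.6, 4.5) to (6.2, 4.6), the orange capsule covered √(1.4² + 0.1²) ≈ 1.4 units.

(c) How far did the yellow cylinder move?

2.3

The yellow cylinder moved from about (8.9, 5.4) to (6.7, 5.9), a distance of √(2.2² + 0.5²) ≈ 2.3.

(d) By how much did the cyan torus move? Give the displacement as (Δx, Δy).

(1.3, -0.4)

The cyan torus started near (2.7, 1.2) and ended near (4.0, 0.8).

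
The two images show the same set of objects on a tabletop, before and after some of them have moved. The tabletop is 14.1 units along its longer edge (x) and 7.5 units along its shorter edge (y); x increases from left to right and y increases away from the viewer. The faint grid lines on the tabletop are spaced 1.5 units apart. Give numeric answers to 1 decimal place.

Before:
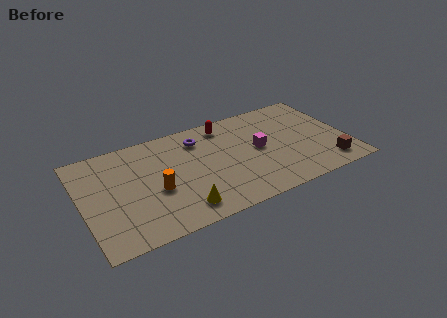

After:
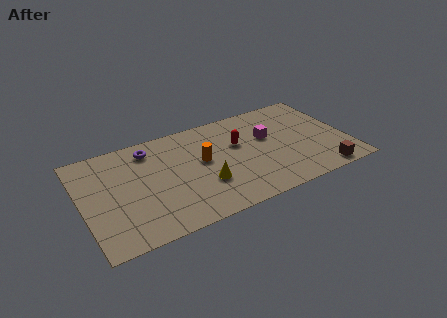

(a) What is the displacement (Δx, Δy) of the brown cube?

(-0.4, -0.5)

From the two frames, the brown cube sits at roughly (12.8, 1.3) before and (12.4, 0.8) after.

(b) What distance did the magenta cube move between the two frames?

0.9

The magenta cube moved from about (9.4, 3.9) to (10.0, 4.6), a distance of √(0.6² + 0.7²) ≈ 0.9.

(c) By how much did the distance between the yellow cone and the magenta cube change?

-0.9

Before: roughly 5.2 units apart; after: 4.3. That's 0.9 units closer together.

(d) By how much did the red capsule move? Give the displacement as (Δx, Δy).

(0.5, -1.7)

From the two frames, the red capsule sits at roughly (7.9, 6.4) before and (8.4, 4.7) after.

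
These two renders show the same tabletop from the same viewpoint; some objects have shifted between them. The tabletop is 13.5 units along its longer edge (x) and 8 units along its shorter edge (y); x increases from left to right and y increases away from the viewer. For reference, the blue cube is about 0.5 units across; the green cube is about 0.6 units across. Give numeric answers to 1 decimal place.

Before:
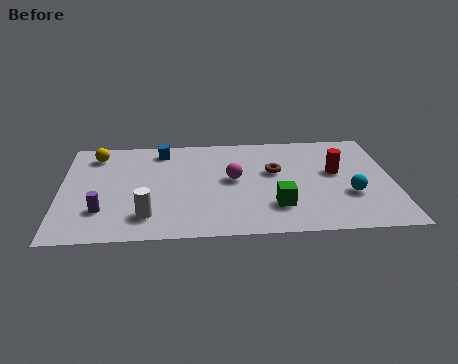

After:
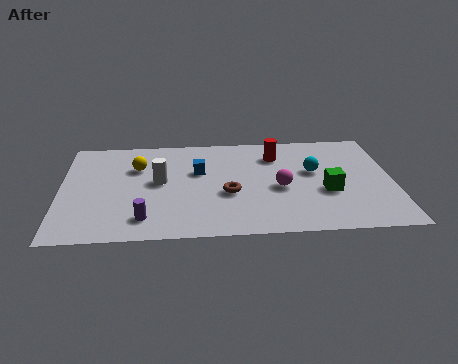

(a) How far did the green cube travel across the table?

2.3

From (8.7, 2.1) to (10.8, 3.1), the green cube covered √(2.1² + 1.0²) ≈ 2.3 units.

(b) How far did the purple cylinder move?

1.8

The purple cylinder was near (1.7, 2.2) before and (3.4, 1.5) after, so it travelled √(1.7² + 0.7²) ≈ 1.8 units.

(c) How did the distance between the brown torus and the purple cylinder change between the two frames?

-3.7

They were about 7.5 units apart before and 3.8 after — 3.7 units closer together.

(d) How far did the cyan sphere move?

2.4

The cyan sphere was near (11.7, 2.8) before and (10.3, 4.7) after, so it travelled √(1.4² + 1.9²) ≈ 2.4 units.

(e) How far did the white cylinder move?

2.6

The white cylinder was near (3.5, 1.7) before and (4.0, 4.3) after, so it travelled √(0.5² + 2.6²) ≈ 2.6 units.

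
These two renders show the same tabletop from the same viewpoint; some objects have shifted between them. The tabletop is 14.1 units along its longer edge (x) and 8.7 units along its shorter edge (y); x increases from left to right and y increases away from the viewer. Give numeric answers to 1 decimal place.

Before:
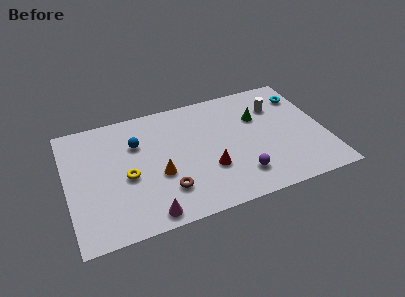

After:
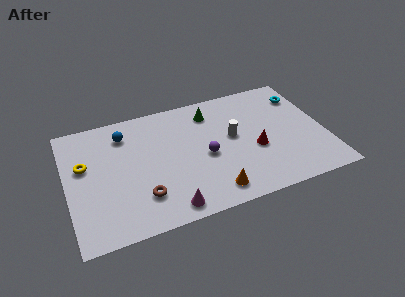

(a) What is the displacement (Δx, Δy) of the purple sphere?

(-1.7, 2.0)

The purple sphere started near (9.2, 1.9) and ended near (7.5, 3.9).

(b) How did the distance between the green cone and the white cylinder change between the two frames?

+1.2

The distance was about 1.2 in the first image and 2.4 in the second, so they moved 1.2 units further apart.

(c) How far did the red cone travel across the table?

2.7

The red cone was near (7.6, 2.9) before and (10.2, 3.5) after, so it travelled √(2.6² + 0.6²) ≈ 2.7 units.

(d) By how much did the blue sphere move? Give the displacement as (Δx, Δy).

(-0.6, 0.9)

The blue sphere was at about (3.9, 6.0) and moved to about (3.3, 6.9).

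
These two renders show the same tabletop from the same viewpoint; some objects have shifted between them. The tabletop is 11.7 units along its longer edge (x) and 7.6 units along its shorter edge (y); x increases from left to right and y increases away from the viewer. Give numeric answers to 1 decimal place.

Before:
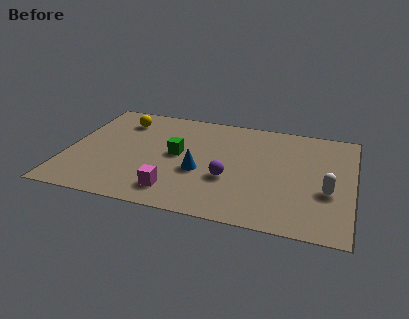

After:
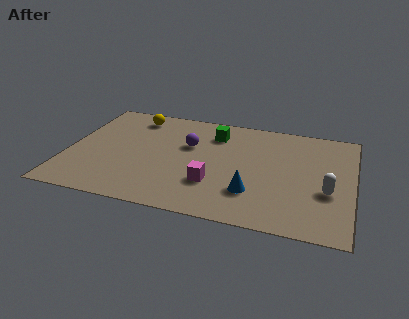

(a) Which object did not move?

the white capsule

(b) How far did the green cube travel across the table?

2.4

The green cube was near (4.5, 4.0) before and (5.9, 5.9) after, so it travelled √(1.4² + 1.9²) ≈ 2.4 units.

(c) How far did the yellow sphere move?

0.6

The yellow sphere was near (2.0, 6.0) before and (2.5, 6.4) after, so it travelled √(0.5² + 0.4²) ≈ 0.6 units.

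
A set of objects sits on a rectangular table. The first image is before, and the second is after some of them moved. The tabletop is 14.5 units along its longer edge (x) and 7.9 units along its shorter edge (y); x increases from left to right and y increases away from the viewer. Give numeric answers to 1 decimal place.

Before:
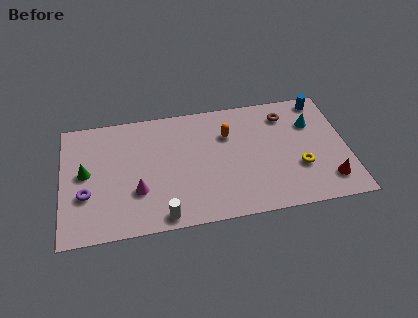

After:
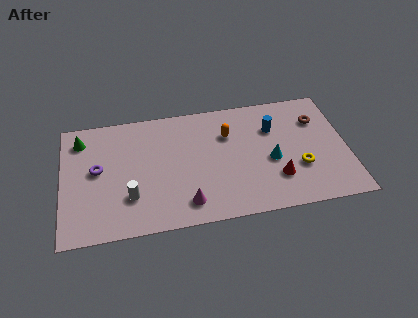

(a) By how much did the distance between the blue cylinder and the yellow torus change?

-1.5

They were about 4.5 units apart before and 3.0 after — 1.5 units closer together.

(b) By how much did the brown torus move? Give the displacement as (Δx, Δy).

(1.6, -0.6)

From the two frames, the brown torus sits at roughly (11.5, 6.3) before and (13.1, 5.7) after.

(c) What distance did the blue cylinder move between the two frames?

3.0

From (13.4, 7.0) to (10.8, 5.5), the blue cylinder covered √(2.6² + 1.5²) ≈ 3.0 units.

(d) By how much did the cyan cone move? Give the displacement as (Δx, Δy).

(-2.2, -2.1)

From the two frames, the cyan cone sits at roughly (12.8, 5.5) before and (10.6, 3.4) after.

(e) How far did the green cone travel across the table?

2.2

The green cone was near (1.2, 4.2) before and (1.0, 6.4) after, so it travelled √(0.2² + 2.2²) ≈ 2.2 units.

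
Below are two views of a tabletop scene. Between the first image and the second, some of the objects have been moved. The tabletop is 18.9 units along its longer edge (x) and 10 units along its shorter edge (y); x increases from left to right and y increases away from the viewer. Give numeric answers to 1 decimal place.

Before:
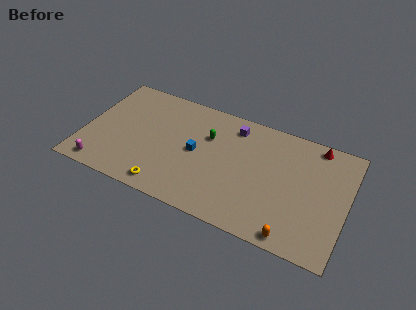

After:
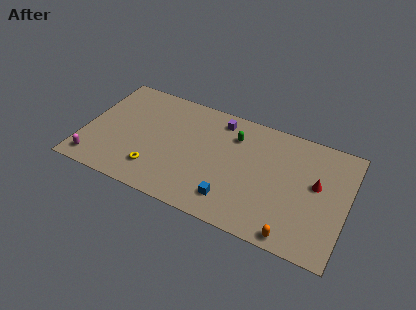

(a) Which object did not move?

the orange capsule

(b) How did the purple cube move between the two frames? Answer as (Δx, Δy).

(-1.1, 0.2)

From the two frames, the purple cube sits at roughly (10.5, 8.3) before and (9.4, 8.5) after.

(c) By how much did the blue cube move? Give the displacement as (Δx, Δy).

(2.9, -3.0)

The blue cube started near (8.1, 5.0) and ended near (11.0, 2.0).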